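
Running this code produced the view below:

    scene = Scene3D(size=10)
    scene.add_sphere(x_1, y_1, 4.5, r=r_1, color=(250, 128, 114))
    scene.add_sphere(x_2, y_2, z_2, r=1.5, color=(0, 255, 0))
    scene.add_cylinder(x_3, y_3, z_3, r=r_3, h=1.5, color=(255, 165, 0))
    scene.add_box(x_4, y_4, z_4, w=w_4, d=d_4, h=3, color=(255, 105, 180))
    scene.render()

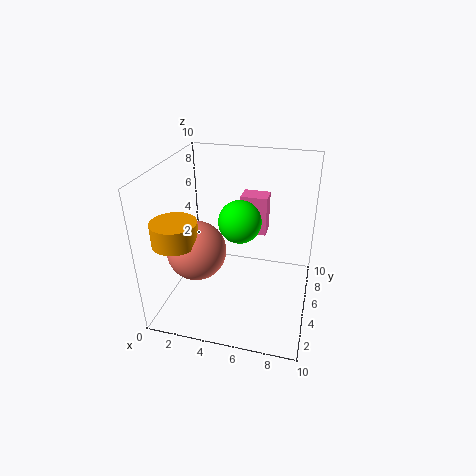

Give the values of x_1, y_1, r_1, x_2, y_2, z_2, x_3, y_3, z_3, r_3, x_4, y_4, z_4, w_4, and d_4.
x_1 = 2.5
y_1 = 3.5
r_1 = 2
x_2 = 5
y_2 = 5.5
z_2 = 6
x_3 = 1.5
y_3 = 2.5
z_3 = 5.5
r_3 = 1.5
x_4 = 4.5
y_4 = 7.5
z_4 = 4
w_4 = 2
d_4 = 1.5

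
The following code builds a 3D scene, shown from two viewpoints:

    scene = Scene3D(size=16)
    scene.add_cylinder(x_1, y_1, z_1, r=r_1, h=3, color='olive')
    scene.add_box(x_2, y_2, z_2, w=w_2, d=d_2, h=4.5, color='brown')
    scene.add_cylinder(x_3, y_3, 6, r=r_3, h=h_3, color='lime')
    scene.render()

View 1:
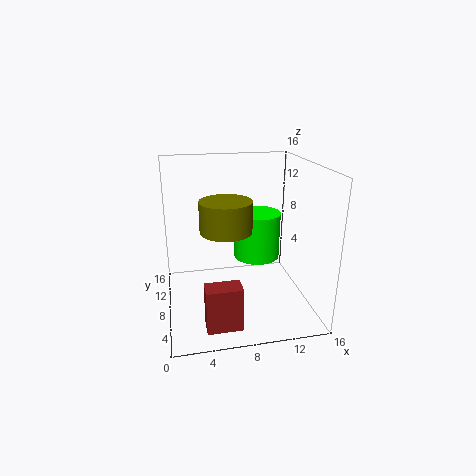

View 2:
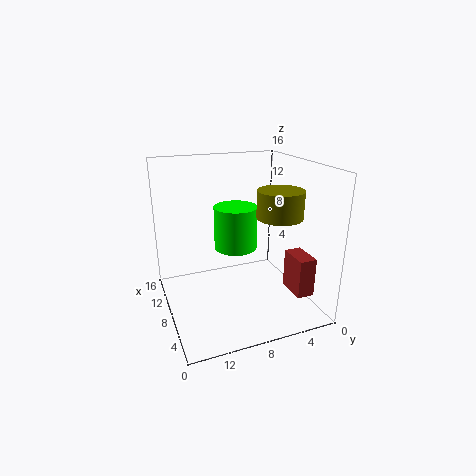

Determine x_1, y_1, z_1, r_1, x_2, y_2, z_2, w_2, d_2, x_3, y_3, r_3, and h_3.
x_1 = 6; y_1 = 4; z_1 = 10.5; r_1 = 2.5; x_2 = 3.5; y_2 = 0.5; z_2 = 1.5; w_2 = 3.5; d_2 = 2; x_3 = 10; y_3 = 7.5; r_3 = 2.5; h_3 = 5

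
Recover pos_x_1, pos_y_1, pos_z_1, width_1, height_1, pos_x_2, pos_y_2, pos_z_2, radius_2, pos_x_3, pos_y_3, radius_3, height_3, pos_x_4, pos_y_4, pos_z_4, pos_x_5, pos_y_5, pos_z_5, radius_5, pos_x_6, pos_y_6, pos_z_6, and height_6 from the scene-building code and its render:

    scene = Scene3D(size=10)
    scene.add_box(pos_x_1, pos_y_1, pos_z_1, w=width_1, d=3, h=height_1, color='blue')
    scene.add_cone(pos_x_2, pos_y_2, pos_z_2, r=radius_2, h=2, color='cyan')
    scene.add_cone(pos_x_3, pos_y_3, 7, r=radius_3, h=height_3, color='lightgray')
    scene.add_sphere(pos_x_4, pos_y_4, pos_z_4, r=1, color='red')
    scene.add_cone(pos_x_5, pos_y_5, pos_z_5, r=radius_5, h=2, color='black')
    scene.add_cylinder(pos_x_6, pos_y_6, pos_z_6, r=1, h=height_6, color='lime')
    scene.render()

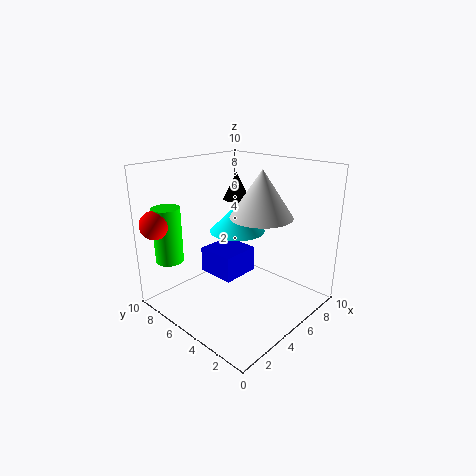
pos_x_1 = 5
pos_y_1 = 6
pos_z_1 = 1
width_1 = 3
height_1 = 2
pos_x_2 = 6
pos_y_2 = 6
pos_z_2 = 5
radius_2 = 2
pos_x_3 = 5
pos_y_3 = 3
radius_3 = 2
height_3 = 3
pos_x_4 = 1
pos_y_4 = 9
pos_z_4 = 6
pos_x_5 = 7
pos_y_5 = 7
pos_z_5 = 7
radius_5 = 1
pos_x_6 = 2
pos_y_6 = 9
pos_z_6 = 3
height_6 = 4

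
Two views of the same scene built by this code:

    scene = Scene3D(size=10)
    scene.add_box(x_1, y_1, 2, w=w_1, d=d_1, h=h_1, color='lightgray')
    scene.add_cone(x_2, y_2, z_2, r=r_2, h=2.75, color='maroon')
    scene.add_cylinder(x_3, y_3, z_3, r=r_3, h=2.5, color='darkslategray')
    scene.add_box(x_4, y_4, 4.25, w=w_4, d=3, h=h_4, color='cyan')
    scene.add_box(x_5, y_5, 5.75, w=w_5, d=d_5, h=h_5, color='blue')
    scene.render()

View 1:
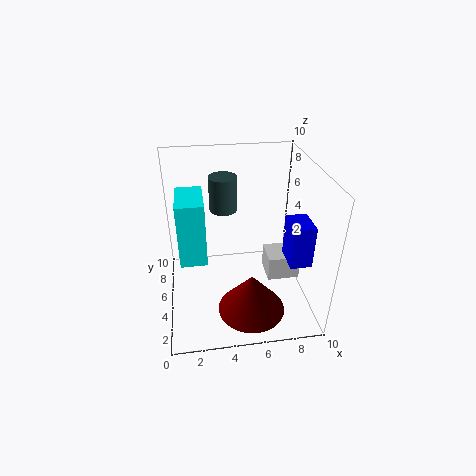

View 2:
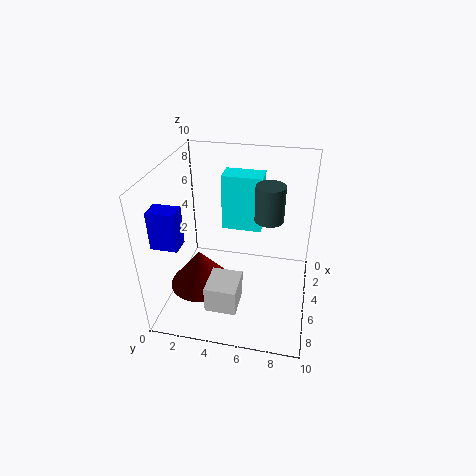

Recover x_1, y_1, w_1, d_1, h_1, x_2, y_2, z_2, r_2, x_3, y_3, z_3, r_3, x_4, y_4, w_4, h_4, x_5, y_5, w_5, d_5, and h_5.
x_1 = 7; y_1 = 3.75; w_1 = 2.25; d_1 = 2; h_1 = 1.75; x_2 = 5.5; y_2 = 2.25; z_2 = 1; r_2 = 2.25; x_3 = 4.25; y_3 = 7; z_3 = 6.25; r_3 = 1; x_4 = 1; y_4 = 3.25; w_4 = 1.75; h_4 = 4.25; x_5 = 7.25; y_5 = 0.25; w_5 = 1.25; d_5 = 1.75; h_5 = 2.5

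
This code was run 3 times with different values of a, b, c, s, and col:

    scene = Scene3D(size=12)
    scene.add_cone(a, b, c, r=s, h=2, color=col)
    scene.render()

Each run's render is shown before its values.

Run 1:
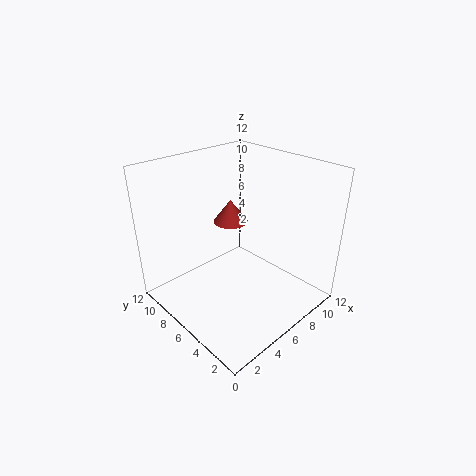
a = 7
b = 8
c = 6.5
s = 1.5
col = 'brown'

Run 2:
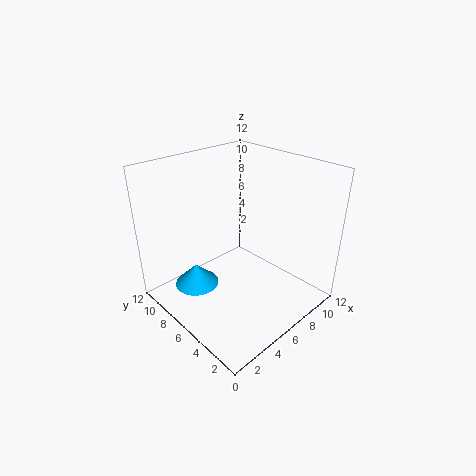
a = 4
b = 9.5
c = 0.5
s = 2
col = 'deepskyblue'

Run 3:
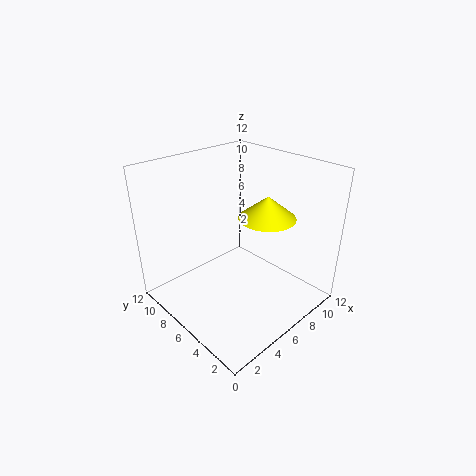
a = 9
b = 5.5
c = 7
s = 2.5
col = 'yellow'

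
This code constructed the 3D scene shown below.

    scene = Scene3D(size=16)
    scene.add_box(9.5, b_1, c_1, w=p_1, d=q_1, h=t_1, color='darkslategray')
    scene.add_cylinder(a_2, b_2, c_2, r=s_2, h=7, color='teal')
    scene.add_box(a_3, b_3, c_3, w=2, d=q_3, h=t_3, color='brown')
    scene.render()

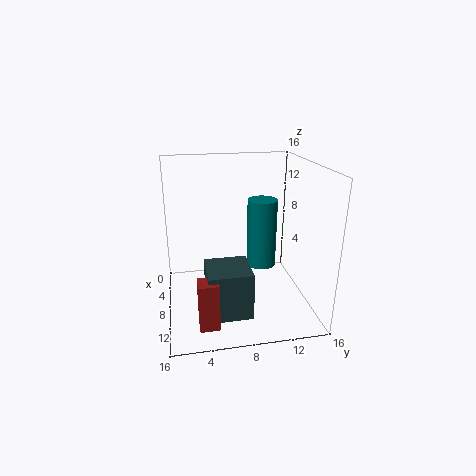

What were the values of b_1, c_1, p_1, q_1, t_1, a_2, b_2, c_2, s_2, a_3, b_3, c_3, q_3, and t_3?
b_1 = 4
c_1 = 1.5
p_1 = 4.5
q_1 = 4.5
t_1 = 5
a_2 = 10.5
b_2 = 10
c_2 = 6
s_2 = 1.5
a_3 = 12.5
b_3 = 3
c_3 = 1
q_3 = 2
t_3 = 5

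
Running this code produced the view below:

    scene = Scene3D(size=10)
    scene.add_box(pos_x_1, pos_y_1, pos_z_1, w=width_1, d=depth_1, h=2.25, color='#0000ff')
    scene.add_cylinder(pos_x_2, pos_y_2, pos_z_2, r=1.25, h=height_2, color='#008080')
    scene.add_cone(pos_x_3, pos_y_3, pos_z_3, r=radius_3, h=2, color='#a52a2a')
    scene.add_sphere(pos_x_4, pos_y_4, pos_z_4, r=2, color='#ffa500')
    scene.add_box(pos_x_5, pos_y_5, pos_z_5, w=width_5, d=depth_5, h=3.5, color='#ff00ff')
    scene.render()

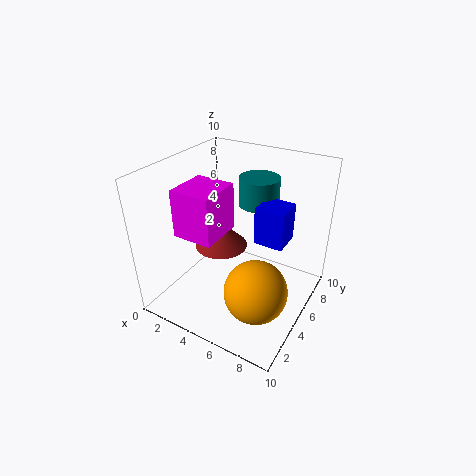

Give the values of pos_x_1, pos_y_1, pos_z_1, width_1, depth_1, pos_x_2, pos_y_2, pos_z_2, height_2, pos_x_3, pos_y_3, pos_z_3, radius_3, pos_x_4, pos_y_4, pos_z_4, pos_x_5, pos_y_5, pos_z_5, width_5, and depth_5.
pos_x_1 = 7.25, pos_y_1 = 3, pos_z_1 = 6.5, width_1 = 1.75, depth_1 = 1.75, pos_x_2 = 6.5, pos_y_2 = 5, pos_z_2 = 8, height_2 = 1.75, pos_x_3 = 2.75, pos_y_3 = 6.25, pos_z_3 = 3, radius_3 = 2, pos_x_4 = 7.75, pos_y_4 = 2.5, pos_z_4 = 3.25, pos_x_5 = 0.75, pos_y_5 = 3.25, pos_z_5 = 4.75, width_5 = 3, depth_5 = 3.25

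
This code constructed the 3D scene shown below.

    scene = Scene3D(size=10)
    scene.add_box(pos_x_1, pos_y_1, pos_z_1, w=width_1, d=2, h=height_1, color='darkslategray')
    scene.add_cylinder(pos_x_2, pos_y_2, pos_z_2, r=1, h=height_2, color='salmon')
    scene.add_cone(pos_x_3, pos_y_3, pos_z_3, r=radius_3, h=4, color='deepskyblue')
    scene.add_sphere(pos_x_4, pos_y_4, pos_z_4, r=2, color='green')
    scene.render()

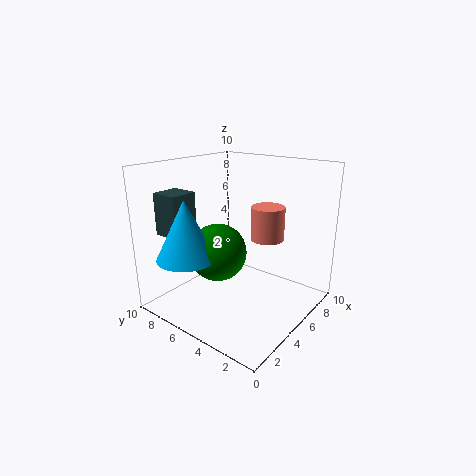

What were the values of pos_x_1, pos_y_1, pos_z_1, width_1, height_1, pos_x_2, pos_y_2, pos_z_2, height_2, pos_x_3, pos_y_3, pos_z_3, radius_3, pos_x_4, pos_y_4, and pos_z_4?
pos_x_1 = 2, pos_y_1 = 8, pos_z_1 = 5, width_1 = 2, height_1 = 3, pos_x_2 = 4, pos_y_2 = 2, pos_z_2 = 6, height_2 = 2, pos_x_3 = 2, pos_y_3 = 7, pos_z_3 = 4, radius_3 = 2, pos_x_4 = 4, pos_y_4 = 6, pos_z_4 = 4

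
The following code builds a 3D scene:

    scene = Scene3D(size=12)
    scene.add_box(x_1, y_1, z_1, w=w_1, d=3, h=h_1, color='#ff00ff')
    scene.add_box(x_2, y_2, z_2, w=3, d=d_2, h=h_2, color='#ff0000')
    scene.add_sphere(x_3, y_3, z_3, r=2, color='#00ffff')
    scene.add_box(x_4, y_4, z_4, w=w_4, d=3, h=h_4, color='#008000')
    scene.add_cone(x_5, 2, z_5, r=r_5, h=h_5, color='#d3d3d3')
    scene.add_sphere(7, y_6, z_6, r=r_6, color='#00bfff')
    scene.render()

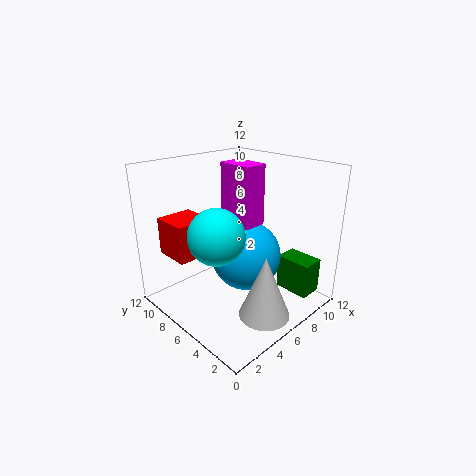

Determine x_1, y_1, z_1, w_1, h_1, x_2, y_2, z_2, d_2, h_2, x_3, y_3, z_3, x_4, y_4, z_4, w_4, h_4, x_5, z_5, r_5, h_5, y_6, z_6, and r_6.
x_1 = 6; y_1 = 5; z_1 = 7; w_1 = 2; h_1 = 5; x_2 = 1; y_2 = 7; z_2 = 5; d_2 = 3; h_2 = 3; x_3 = 2; y_3 = 4; z_3 = 8; x_4 = 9; y_4 = 1; z_4 = 1; w_4 = 2; h_4 = 3; x_5 = 5; z_5 = 1; r_5 = 2; h_5 = 5; y_6 = 6; z_6 = 4; r_6 = 3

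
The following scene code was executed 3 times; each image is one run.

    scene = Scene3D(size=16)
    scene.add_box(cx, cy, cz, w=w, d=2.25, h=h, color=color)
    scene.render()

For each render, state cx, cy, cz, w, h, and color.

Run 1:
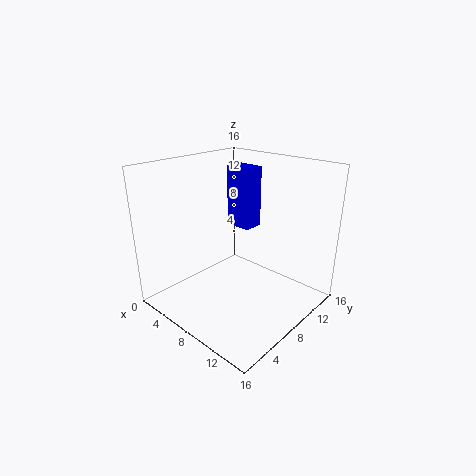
cx = 5.5; cy = 9; cz = 8.75; w = 3; h = 6.75; color = 'blue'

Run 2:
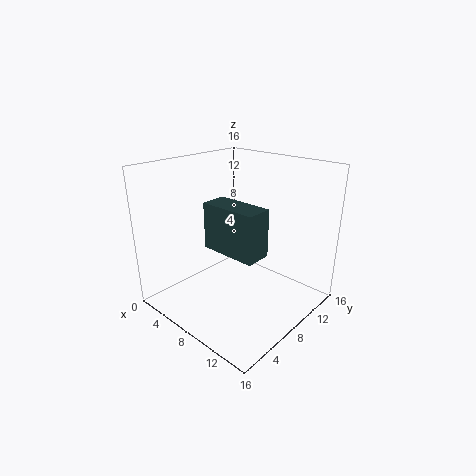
cx = 10.75; cy = 0.75; cz = 10.5; w = 5; h = 4; color = 'darkslategray'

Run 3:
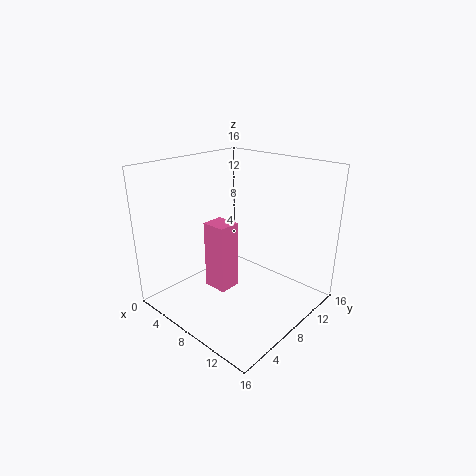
cx = 7.5; cy = 3.5; cz = 4; w = 2.5; h = 7; color = 'hotpink'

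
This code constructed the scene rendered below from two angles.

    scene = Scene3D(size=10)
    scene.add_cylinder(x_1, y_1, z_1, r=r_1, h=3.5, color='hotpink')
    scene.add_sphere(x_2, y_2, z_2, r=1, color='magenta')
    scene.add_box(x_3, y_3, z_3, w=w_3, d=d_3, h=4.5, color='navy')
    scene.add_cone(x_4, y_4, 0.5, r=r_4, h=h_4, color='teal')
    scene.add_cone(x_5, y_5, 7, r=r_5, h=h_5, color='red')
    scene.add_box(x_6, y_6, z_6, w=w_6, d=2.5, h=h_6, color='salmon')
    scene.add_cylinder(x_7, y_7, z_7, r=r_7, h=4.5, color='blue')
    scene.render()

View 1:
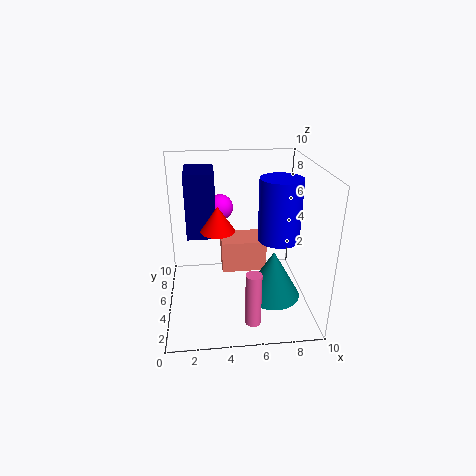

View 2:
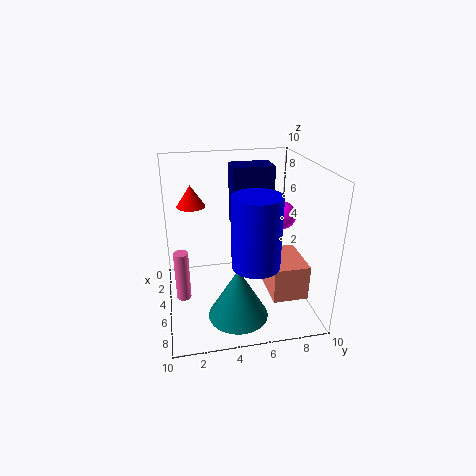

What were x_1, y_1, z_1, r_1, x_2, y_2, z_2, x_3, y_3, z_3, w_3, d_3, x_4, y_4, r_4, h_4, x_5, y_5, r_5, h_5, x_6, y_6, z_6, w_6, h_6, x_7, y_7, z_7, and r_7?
x_1 = 5.5
y_1 = 1
z_1 = 1
r_1 = 0.5
x_2 = 4
y_2 = 8.5
z_2 = 6
x_3 = 1.5
y_3 = 5
z_3 = 5
w_3 = 2
d_3 = 3
x_4 = 7.5
y_4 = 4.5
r_4 = 2
h_4 = 3.5
x_5 = 3.5
y_5 = 2
r_5 = 1
h_5 = 1.5
x_6 = 4
y_6 = 7
z_6 = 1
w_6 = 3.5
h_6 = 2.5
x_7 = 8
y_7 = 5.5
z_7 = 4.5
r_7 = 1.5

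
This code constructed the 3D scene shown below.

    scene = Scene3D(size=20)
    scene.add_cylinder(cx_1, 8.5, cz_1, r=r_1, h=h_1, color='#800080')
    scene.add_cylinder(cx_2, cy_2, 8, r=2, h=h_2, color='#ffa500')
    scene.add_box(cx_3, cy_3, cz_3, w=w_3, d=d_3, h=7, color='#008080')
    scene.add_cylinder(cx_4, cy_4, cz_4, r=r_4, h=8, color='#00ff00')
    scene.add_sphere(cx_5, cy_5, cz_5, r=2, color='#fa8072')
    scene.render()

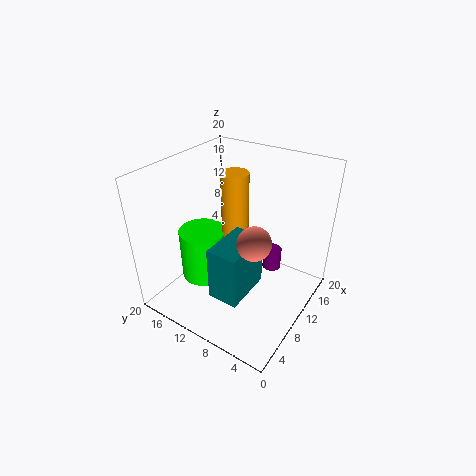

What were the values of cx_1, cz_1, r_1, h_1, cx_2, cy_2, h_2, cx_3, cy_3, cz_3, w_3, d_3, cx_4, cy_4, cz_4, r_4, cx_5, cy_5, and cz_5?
cx_1 = 18
cz_1 = 0.5
r_1 = 1.5
h_1 = 3.5
cx_2 = 13
cy_2 = 12.5
h_2 = 10
cx_3 = 2.5
cy_3 = 5.5
cz_3 = 5.5
w_3 = 6.5
d_3 = 4
cx_4 = 10
cy_4 = 16.5
cz_4 = 1
r_4 = 3.5
cx_5 = 5
cy_5 = 4.5
cz_5 = 14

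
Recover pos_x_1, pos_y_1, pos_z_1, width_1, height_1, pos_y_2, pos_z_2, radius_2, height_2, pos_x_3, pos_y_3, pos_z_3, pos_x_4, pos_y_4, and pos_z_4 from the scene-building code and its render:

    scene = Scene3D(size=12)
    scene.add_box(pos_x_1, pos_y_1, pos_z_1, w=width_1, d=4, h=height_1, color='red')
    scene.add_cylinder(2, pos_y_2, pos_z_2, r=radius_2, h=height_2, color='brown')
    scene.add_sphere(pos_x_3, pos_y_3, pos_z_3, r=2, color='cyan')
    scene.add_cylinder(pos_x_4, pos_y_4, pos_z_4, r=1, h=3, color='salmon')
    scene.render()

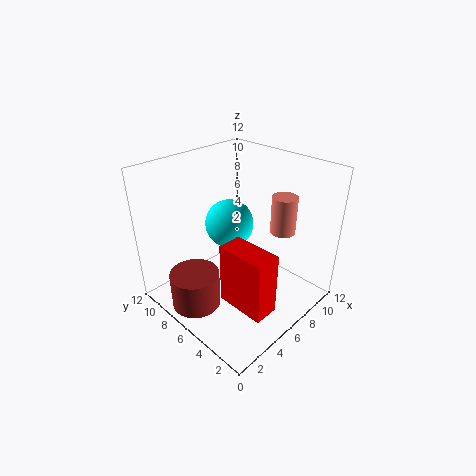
pos_x_1 = 3; pos_y_1 = 1; pos_z_1 = 2; width_1 = 2; height_1 = 5; pos_y_2 = 7; pos_z_2 = 1; radius_2 = 2; height_2 = 3; pos_x_3 = 6; pos_y_3 = 7; pos_z_3 = 7; pos_x_4 = 8; pos_y_4 = 3; pos_z_4 = 7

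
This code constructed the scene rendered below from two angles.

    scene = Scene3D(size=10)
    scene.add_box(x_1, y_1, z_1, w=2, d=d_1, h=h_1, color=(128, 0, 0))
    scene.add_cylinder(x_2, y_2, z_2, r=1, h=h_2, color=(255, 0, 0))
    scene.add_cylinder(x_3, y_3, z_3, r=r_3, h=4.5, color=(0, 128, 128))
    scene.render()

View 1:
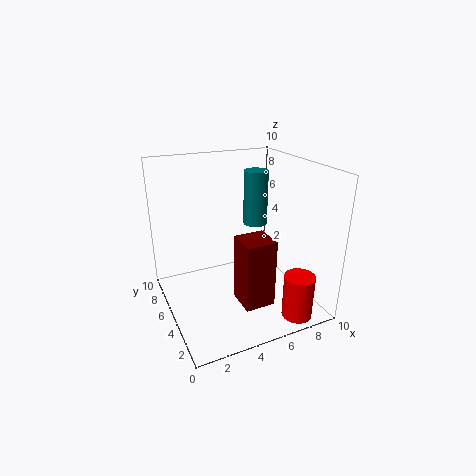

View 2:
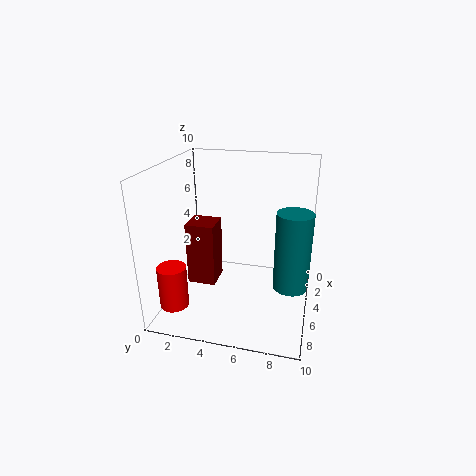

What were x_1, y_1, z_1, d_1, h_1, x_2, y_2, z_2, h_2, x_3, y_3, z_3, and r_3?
x_1 = 4, y_1 = 1.5, z_1 = 1.5, d_1 = 2, h_1 = 4.5, x_2 = 7.5, y_2 = 1, z_2 = 0.5, h_2 = 3, x_3 = 8.5, y_3 = 9, z_3 = 4, r_3 = 1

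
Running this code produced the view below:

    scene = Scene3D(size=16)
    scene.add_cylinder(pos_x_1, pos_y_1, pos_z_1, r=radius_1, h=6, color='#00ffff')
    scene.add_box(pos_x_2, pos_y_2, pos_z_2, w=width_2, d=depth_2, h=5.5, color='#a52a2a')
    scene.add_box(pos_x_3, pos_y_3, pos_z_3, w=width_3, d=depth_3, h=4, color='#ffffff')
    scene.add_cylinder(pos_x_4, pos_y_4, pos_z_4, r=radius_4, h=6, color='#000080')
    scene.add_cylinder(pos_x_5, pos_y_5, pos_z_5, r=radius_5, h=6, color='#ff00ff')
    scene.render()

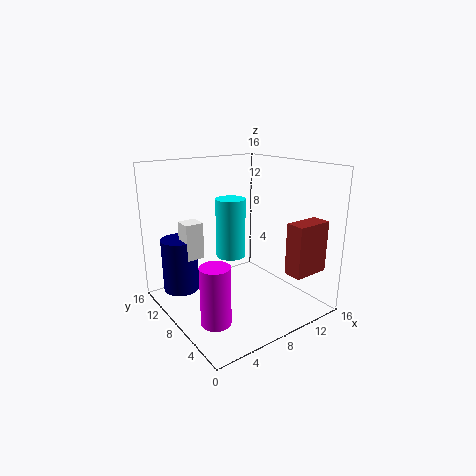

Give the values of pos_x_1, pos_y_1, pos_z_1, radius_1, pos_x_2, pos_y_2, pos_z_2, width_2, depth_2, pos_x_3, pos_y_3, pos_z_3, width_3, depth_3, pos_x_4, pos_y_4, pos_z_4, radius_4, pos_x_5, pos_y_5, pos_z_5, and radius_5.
pos_x_1 = 6
pos_y_1 = 6.5
pos_z_1 = 7
radius_1 = 1.5
pos_x_2 = 10.5
pos_y_2 = 1
pos_z_2 = 5
width_2 = 4
depth_2 = 2
pos_x_3 = 2.5
pos_y_3 = 9.5
pos_z_3 = 6
width_3 = 2
depth_3 = 2
pos_x_4 = 2.5
pos_y_4 = 11.5
pos_z_4 = 2
radius_4 = 2
pos_x_5 = 2.5
pos_y_5 = 4
pos_z_5 = 1.5
radius_5 = 1.5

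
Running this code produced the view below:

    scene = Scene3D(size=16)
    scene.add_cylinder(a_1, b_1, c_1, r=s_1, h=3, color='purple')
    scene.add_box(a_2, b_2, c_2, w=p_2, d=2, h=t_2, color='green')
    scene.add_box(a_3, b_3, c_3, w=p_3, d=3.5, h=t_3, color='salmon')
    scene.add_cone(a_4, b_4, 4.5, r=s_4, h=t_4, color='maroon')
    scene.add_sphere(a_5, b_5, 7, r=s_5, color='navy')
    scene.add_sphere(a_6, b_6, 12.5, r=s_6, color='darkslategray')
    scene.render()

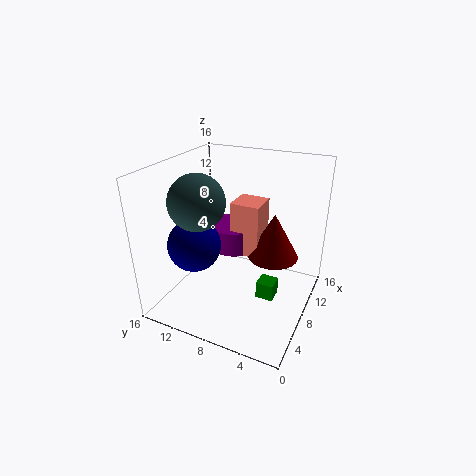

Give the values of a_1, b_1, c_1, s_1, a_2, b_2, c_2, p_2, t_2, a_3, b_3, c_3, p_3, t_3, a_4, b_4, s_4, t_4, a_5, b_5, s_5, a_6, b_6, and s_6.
a_1 = 12; b_1 = 10.5; c_1 = 4.5; s_1 = 3; a_2 = 7.5; b_2 = 3.5; c_2 = 1; p_2 = 2; t_2 = 2; a_3 = 10; b_3 = 6.5; c_3 = 4.5; p_3 = 3.5; t_3 = 6.5; a_4 = 11.5; b_4 = 5; s_4 = 3; t_4 = 5.5; a_5 = 6; b_5 = 12.5; s_5 = 3; a_6 = 5.5; b_6 = 11.5; s_6 = 3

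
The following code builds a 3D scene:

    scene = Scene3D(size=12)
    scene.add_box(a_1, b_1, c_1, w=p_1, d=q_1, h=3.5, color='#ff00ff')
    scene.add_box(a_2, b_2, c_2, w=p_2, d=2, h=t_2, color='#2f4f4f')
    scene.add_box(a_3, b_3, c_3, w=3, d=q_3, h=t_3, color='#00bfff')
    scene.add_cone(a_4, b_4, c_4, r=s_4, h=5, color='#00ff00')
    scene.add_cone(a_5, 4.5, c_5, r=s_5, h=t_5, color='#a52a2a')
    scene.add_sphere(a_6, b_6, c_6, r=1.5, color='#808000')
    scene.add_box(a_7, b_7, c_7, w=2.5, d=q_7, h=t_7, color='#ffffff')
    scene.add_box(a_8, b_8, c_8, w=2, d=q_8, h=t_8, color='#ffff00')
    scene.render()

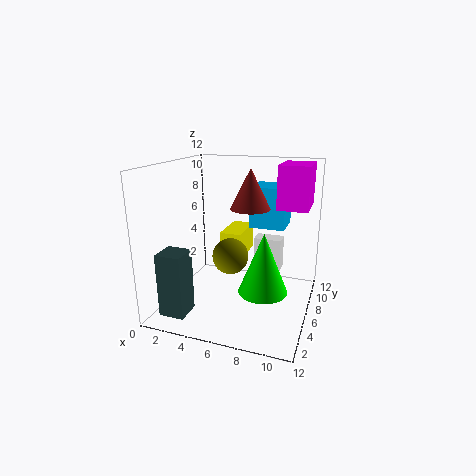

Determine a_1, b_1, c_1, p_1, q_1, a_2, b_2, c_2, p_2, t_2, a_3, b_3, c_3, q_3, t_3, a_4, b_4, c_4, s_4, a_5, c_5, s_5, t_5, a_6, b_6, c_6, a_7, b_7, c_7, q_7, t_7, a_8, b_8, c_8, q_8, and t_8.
a_1 = 9
b_1 = 6.5
c_1 = 8.5
p_1 = 2.5
q_1 = 3.5
a_2 = 1.5
b_2 = 0.5
c_2 = 1
p_2 = 2
t_2 = 5
a_3 = 6.5
b_3 = 7.5
c_3 = 6.5
q_3 = 3
t_3 = 3.5
a_4 = 8.5
b_4 = 5
c_4 = 2
s_4 = 2
a_5 = 7.5
c_5 = 9
s_5 = 1.5
t_5 = 3
a_6 = 5.5
b_6 = 5.5
c_6 = 4.5
a_7 = 6.5
b_7 = 9
c_7 = 2
q_7 = 1.5
t_7 = 3
a_8 = 3.5
b_8 = 8
c_8 = 3
q_8 = 4
t_8 = 2.5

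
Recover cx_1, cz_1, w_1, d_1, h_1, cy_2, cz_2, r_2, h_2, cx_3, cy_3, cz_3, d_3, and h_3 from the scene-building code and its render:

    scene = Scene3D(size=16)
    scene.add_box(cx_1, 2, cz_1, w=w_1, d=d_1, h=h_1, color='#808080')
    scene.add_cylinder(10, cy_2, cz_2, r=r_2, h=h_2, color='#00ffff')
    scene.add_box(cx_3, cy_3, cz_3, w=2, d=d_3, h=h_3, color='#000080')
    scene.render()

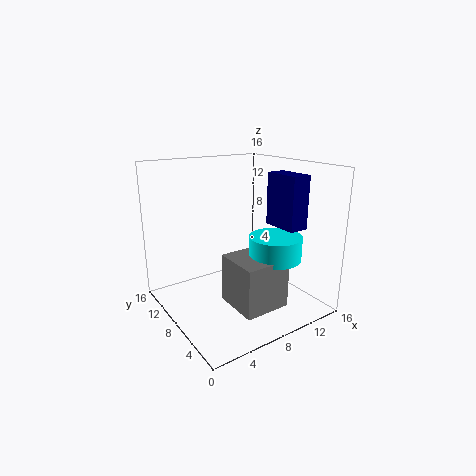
cx_1 = 5.25
cz_1 = 1.75
w_1 = 5
d_1 = 5
h_1 = 5.25
cy_2 = 4
cz_2 = 6.5
r_2 = 2.75
h_2 = 2.5
cx_3 = 9.5
cy_3 = 1.25
cz_3 = 10.25
d_3 = 3.75
h_3 = 5.25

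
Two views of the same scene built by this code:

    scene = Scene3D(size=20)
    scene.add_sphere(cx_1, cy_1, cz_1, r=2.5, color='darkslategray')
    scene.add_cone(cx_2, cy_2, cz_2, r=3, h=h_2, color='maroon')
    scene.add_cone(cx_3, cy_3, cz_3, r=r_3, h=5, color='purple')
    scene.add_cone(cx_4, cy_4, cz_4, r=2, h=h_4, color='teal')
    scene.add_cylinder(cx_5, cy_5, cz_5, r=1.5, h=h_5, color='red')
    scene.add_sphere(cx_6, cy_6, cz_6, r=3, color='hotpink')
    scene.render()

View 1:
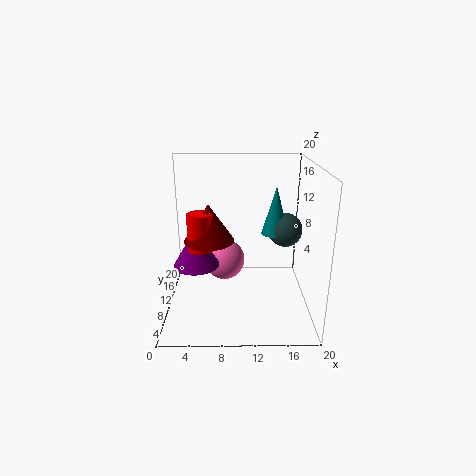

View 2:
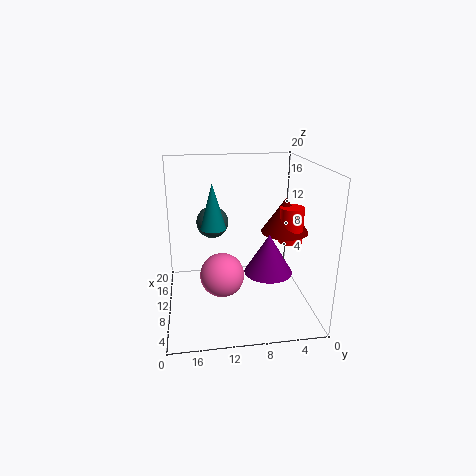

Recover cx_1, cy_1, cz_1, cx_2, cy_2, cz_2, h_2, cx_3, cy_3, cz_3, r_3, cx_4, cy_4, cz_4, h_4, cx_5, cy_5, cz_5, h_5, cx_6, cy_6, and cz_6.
cx_1 = 17
cy_1 = 13
cz_1 = 10
cx_2 = 6.5
cy_2 = 4.5
cz_2 = 12
h_2 = 4.5
cx_3 = 4.5
cy_3 = 7
cz_3 = 7.5
r_3 = 3
cx_4 = 15.5
cy_4 = 13
cz_4 = 9.5
h_4 = 7
cx_5 = 5.5
cy_5 = 4
cz_5 = 11
h_5 = 4.5
cx_6 = 8
cy_6 = 12.5
cz_6 = 5.5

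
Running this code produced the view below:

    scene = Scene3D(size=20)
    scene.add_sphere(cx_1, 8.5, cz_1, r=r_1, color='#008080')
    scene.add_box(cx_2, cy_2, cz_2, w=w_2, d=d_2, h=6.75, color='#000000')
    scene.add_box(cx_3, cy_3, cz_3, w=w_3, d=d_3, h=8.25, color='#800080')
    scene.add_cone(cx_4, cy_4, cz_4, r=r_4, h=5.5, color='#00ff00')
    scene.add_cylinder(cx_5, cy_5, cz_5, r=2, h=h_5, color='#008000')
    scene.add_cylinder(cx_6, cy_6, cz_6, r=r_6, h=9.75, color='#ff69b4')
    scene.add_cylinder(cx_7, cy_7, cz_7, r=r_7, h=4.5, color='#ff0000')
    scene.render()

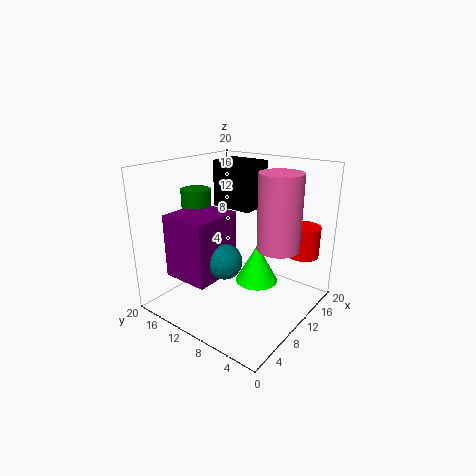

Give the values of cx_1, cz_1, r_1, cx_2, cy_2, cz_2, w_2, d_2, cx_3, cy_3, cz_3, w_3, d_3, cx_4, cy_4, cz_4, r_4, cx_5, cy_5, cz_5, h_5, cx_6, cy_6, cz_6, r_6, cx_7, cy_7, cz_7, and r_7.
cx_1 = 5.25; cz_1 = 8.75; r_1 = 2.25; cx_2 = 12.25; cy_2 = 10; cz_2 = 13; w_2 = 4.75; d_2 = 6.25; cx_3 = 1.5; cy_3 = 9; cz_3 = 6.25; w_3 = 6.75; d_3 = 6.25; cx_4 = 11.5; cy_4 = 7.75; cz_4 = 3.5; r_4 = 3; cx_5 = 7.25; cy_5 = 15; cz_5 = 11.5; h_5 = 5.25; cx_6 = 10.25; cy_6 = 3.75; cz_6 = 10; r_6 = 2.75; cx_7 = 16.75; cy_7 = 3.25; cz_7 = 6.75; r_7 = 2.25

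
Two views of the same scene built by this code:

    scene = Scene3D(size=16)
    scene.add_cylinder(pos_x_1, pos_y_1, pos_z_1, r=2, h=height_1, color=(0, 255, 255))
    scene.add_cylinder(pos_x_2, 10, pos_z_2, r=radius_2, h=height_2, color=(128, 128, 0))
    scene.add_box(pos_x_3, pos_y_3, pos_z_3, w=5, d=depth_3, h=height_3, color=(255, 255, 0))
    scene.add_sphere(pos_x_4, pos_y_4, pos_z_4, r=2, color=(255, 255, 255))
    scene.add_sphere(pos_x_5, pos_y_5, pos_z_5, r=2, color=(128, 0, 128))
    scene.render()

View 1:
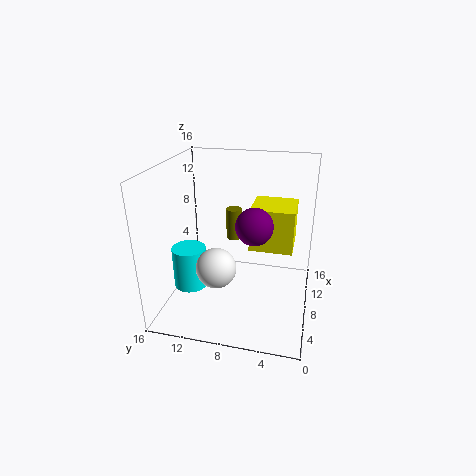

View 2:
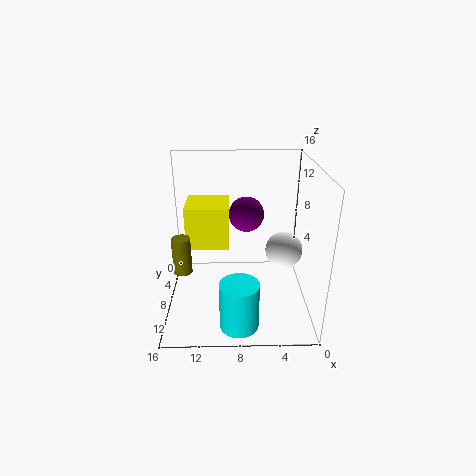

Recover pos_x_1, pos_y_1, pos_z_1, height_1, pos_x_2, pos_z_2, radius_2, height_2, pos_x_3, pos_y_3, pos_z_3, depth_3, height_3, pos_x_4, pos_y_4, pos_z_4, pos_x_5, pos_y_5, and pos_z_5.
pos_x_1 = 8
pos_y_1 = 14
pos_z_1 = 1
height_1 = 5
pos_x_2 = 14
pos_z_2 = 5
radius_2 = 1
height_2 = 4
pos_x_3 = 9
pos_y_3 = 2
pos_z_3 = 6
depth_3 = 5
height_3 = 5
pos_x_4 = 3
pos_y_4 = 9
pos_z_4 = 7
pos_x_5 = 7
pos_y_5 = 6
pos_z_5 = 10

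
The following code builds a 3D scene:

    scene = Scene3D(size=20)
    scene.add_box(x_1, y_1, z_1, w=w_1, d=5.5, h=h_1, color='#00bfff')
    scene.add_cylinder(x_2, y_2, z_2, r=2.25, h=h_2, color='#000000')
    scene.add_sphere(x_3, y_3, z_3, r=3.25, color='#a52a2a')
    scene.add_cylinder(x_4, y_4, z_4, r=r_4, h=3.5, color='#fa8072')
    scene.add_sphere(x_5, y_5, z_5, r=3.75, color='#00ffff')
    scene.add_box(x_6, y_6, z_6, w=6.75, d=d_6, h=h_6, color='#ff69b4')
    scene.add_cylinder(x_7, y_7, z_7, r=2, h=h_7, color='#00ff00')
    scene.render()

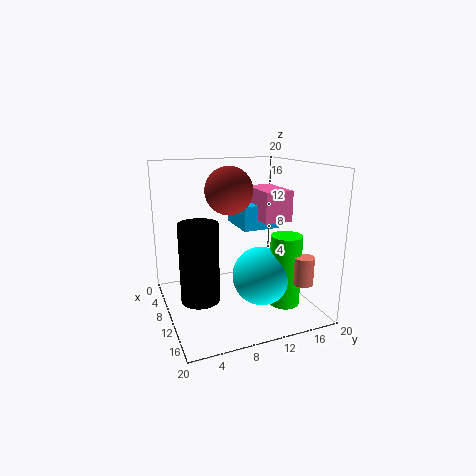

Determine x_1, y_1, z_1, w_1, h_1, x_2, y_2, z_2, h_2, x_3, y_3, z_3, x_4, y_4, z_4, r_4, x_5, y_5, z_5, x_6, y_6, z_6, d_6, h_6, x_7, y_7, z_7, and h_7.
x_1 = 3.5, y_1 = 11, z_1 = 10.75, w_1 = 6.5, h_1 = 3.5, x_2 = 16.25, y_2 = 2.75, z_2 = 5.25, h_2 = 9.25, x_3 = 9.25, y_3 = 9, z_3 = 16.5, x_4 = 18.5, y_4 = 15.25, z_4 = 6, r_4 = 1.25, x_5 = 15, y_5 = 11.25, z_5 = 6.25, x_6 = 5.75, y_6 = 13, z_6 = 12.25, d_6 = 4, h_6 = 4.25, x_7 = 16.25, y_7 = 14, z_7 = 2.5, h_7 = 9.25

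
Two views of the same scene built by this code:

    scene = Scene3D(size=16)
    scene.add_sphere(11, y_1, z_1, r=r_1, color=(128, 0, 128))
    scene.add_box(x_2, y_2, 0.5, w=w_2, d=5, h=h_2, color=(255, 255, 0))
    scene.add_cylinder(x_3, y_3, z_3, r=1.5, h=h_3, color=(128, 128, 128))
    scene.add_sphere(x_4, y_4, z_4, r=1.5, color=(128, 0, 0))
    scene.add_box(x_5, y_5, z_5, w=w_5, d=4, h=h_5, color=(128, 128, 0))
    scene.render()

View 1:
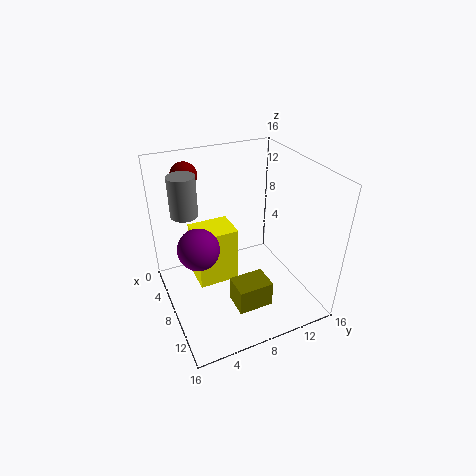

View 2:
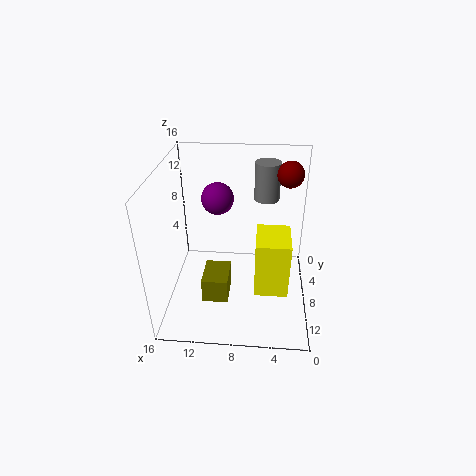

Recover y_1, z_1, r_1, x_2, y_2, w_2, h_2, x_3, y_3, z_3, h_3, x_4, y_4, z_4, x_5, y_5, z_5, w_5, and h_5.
y_1 = 2.5; z_1 = 10; r_1 = 2; x_2 = 2; y_2 = 4; w_2 = 4; h_2 = 7; x_3 = 5; y_3 = 3; z_3 = 10.5; h_3 = 4.5; x_4 = 2.5; y_4 = 4; z_4 = 14; x_5 = 9; y_5 = 6.5; z_5 = 0.5; w_5 = 3; h_5 = 3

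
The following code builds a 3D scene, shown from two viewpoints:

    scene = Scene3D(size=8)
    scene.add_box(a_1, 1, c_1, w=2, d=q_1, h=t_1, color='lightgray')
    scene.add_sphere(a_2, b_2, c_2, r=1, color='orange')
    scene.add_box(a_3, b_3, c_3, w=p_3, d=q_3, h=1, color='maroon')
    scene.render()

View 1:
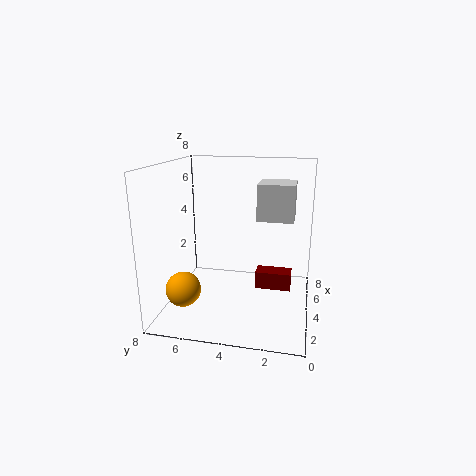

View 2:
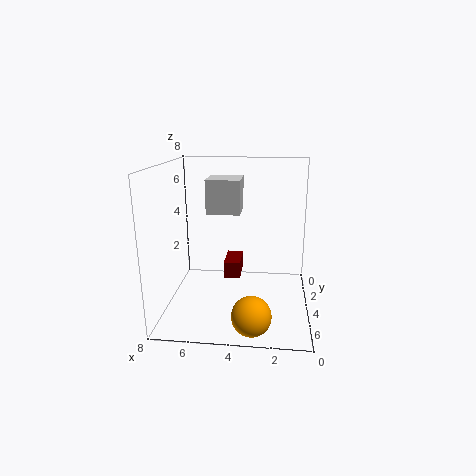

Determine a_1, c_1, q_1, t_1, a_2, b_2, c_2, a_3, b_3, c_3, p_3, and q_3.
a_1 = 4; c_1 = 5; q_1 = 2; t_1 = 2; a_2 = 3; b_2 = 7; c_2 = 1; a_3 = 4; b_3 = 1; c_3 = 1; p_3 = 1; q_3 = 2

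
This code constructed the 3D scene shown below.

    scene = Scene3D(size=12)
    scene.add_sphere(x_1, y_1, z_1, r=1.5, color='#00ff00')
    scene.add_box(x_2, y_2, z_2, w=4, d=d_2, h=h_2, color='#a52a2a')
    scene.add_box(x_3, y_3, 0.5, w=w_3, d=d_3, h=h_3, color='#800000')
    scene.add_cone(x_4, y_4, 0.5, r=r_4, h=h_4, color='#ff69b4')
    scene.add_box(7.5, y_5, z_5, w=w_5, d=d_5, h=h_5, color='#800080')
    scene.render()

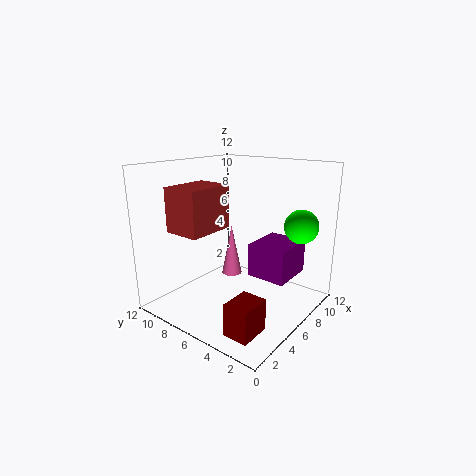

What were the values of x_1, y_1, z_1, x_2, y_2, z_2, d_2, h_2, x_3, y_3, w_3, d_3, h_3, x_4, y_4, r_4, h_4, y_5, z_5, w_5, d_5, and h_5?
x_1 = 10.5, y_1 = 2.5, z_1 = 6.5, x_2 = 1.5, y_2 = 6.5, z_2 = 7, d_2 = 3, h_2 = 3.5, x_3 = 1, y_3 = 1.5, w_3 = 2.5, d_3 = 2, h_3 = 2.5, x_4 = 9.5, y_4 = 9.5, r_4 = 1, h_4 = 5, y_5 = 2.5, z_5 = 2, w_5 = 4, d_5 = 3.5, h_5 = 3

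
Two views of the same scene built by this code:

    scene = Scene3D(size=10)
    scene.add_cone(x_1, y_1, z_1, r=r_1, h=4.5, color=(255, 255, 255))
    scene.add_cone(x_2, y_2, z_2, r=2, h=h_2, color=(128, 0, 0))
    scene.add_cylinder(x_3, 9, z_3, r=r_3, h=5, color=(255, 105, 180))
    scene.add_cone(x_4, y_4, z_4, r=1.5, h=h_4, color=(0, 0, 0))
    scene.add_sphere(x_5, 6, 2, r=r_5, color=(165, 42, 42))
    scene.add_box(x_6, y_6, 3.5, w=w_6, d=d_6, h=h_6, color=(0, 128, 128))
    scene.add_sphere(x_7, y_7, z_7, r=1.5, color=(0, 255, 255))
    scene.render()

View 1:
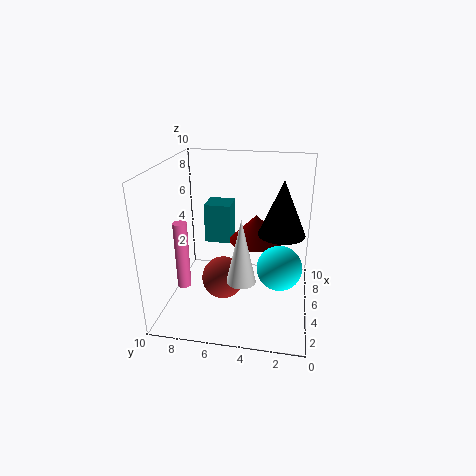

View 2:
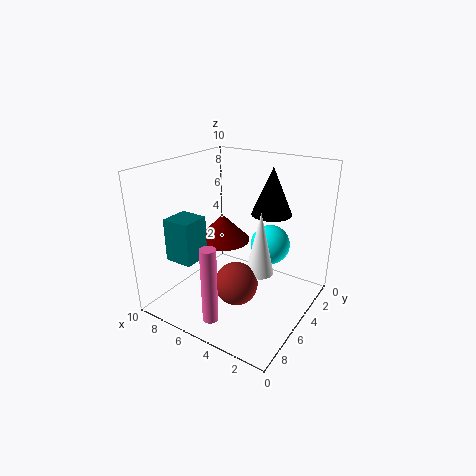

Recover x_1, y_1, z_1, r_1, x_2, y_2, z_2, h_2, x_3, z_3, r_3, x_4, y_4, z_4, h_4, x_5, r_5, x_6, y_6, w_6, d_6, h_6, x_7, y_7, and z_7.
x_1 = 3.5, y_1 = 4.5, z_1 = 2.5, r_1 = 1, x_2 = 7, y_2 = 4, z_2 = 4, h_2 = 2, x_3 = 4.5, z_3 = 1, r_3 = 0.5, x_4 = 4, y_4 = 2, z_4 = 6, h_4 = 3.5, x_5 = 4.5, r_5 = 1.5, x_6 = 7, y_6 = 6, w_6 = 2, d_6 = 2, h_6 = 3, x_7 = 4, y_7 = 2, z_7 = 3.5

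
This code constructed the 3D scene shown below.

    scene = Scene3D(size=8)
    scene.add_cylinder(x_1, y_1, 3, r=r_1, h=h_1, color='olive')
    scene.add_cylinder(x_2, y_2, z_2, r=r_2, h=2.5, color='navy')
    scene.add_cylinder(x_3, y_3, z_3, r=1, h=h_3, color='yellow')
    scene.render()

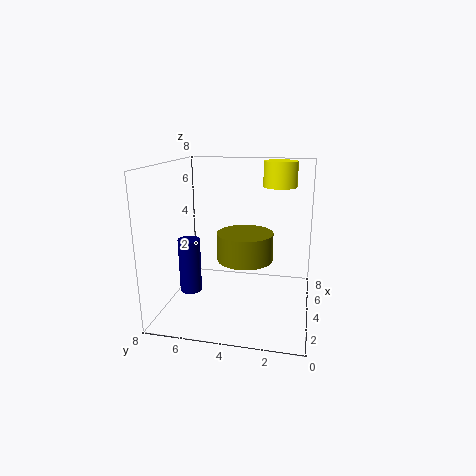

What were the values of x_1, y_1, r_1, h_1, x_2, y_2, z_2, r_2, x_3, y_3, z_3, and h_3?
x_1 = 3.5; y_1 = 3.5; r_1 = 1.5; h_1 = 1.5; x_2 = 0.5; y_2 = 5.5; z_2 = 2.5; r_2 = 0.5; x_3 = 6.5; y_3 = 2; z_3 = 6.5; h_3 = 1.5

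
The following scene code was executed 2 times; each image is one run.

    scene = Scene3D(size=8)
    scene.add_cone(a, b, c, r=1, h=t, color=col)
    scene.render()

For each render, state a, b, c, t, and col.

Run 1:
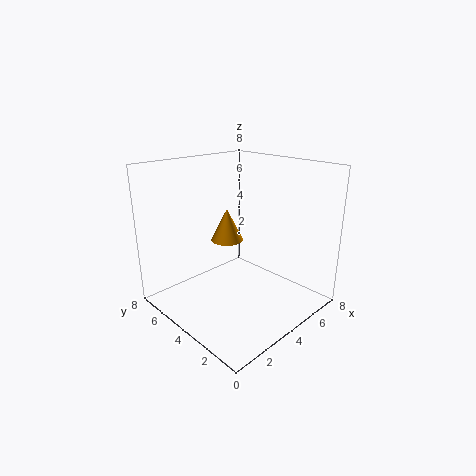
a = 5, b = 6, c = 3, t = 2, col = 'orange'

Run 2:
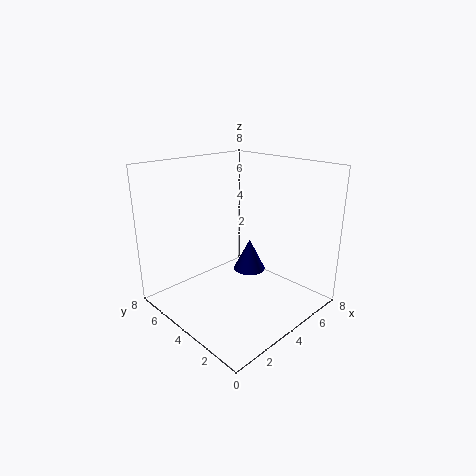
a = 6, b = 5, c = 1, t = 2, col = 'navy'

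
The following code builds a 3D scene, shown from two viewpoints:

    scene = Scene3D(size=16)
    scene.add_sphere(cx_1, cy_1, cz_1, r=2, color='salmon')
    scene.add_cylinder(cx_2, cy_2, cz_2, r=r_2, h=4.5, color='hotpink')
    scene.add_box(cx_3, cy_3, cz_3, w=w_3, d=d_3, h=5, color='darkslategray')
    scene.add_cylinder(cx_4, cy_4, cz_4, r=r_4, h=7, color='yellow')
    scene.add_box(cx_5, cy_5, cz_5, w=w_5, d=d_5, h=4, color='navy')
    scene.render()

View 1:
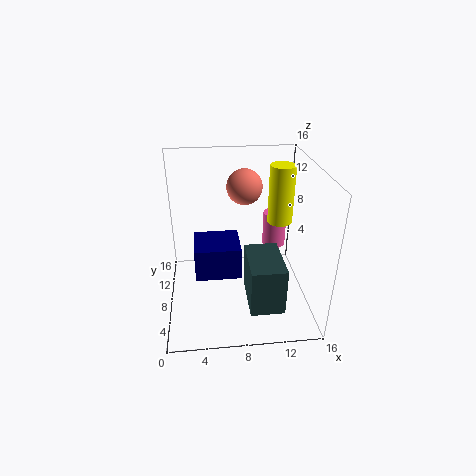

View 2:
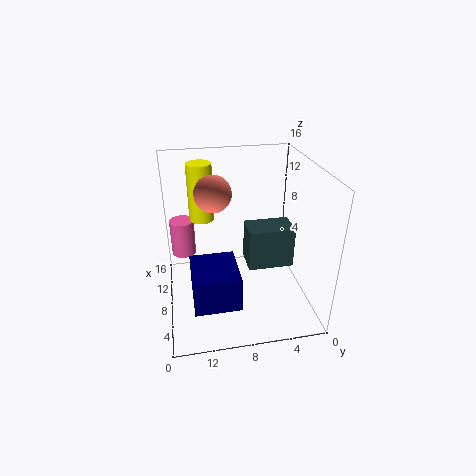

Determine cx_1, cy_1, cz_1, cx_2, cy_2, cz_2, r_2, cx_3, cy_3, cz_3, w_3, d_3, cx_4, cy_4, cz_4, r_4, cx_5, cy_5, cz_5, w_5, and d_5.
cx_1 = 9
cy_1 = 10.5
cz_1 = 13
cx_2 = 13.5
cy_2 = 14
cz_2 = 3.5
r_2 = 1.5
cx_3 = 8.5
cy_3 = 1
cz_3 = 3
w_3 = 3.5
d_3 = 5.5
cx_4 = 13.5
cy_4 = 11.5
cz_4 = 8
r_4 = 1.5
cx_5 = 3
cy_5 = 8.5
cz_5 = 2
w_5 = 5.5
d_5 = 5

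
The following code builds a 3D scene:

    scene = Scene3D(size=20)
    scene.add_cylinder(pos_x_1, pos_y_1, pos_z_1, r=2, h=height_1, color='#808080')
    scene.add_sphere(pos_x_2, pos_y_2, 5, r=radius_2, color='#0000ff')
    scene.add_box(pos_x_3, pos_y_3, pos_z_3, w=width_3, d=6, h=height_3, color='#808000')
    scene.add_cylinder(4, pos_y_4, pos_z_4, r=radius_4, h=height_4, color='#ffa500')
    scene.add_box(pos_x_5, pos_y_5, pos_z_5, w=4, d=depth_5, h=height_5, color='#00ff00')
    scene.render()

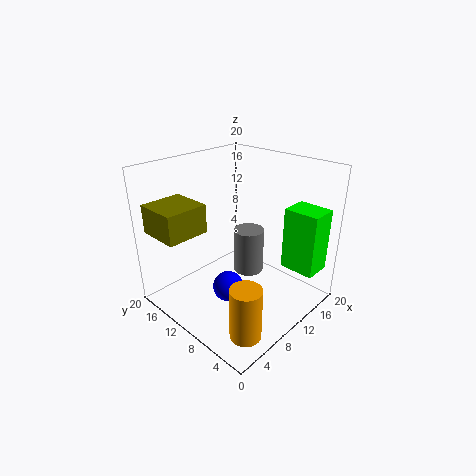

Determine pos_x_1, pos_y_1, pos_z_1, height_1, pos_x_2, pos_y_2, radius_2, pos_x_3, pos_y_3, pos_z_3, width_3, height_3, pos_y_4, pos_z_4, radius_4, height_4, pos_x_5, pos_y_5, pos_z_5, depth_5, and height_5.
pos_x_1 = 10, pos_y_1 = 8, pos_z_1 = 6, height_1 = 6, pos_x_2 = 6, pos_y_2 = 8, radius_2 = 2, pos_x_3 = 1, pos_y_3 = 13, pos_z_3 = 11, width_3 = 6, height_3 = 4, pos_y_4 = 3, pos_z_4 = 1, radius_4 = 2, height_4 = 7, pos_x_5 = 15, pos_y_5 = 1, pos_z_5 = 5, depth_5 = 5, height_5 = 9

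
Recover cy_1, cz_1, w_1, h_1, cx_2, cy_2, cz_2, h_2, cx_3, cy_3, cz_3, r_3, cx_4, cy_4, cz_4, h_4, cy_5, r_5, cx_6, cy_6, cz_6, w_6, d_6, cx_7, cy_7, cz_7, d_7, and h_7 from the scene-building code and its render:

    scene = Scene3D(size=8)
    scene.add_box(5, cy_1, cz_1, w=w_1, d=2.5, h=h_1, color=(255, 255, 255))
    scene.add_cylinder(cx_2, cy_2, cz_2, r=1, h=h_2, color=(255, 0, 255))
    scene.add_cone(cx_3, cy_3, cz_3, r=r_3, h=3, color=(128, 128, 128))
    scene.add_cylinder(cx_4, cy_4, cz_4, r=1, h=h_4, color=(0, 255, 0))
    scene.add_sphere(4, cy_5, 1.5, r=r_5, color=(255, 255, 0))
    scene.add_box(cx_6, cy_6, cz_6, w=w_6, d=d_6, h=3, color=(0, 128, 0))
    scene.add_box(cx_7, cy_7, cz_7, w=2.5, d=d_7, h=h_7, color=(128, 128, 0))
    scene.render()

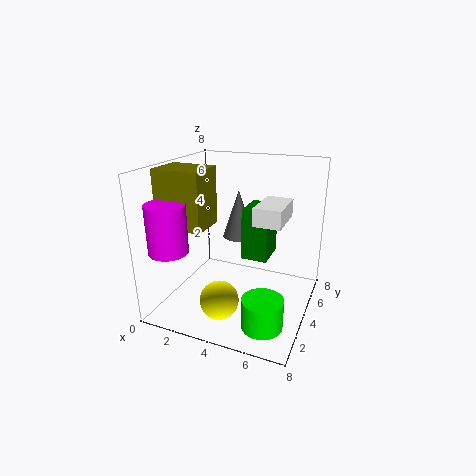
cy_1 = 3.5, cz_1 = 5, w_1 = 1.5, h_1 = 1, cx_2 = 1.5, cy_2 = 1, cz_2 = 4, h_2 = 2.5, cx_3 = 3, cy_3 = 6.5, cz_3 = 3, r_3 = 1, cx_4 = 6.5, cy_4 = 1, cz_4 = 1, h_4 = 1.5, cy_5 = 1.5, r_5 = 1, cx_6 = 4, cy_6 = 4.5, cz_6 = 2.5, w_6 = 1.5, d_6 = 2, cx_7 = 0.5, cy_7 = 1.5, cz_7 = 5, d_7 = 2, h_7 = 3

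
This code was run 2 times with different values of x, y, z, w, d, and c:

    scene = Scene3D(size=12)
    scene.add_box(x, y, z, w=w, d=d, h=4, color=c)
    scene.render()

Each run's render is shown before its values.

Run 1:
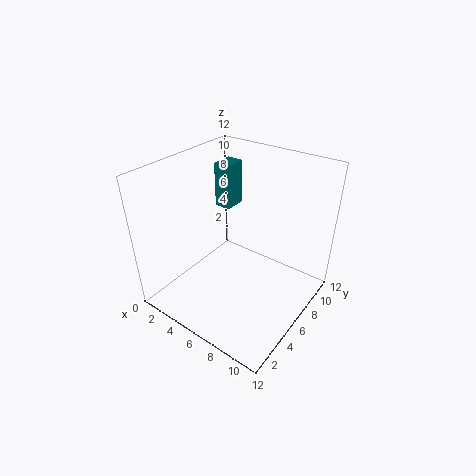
x = 2, y = 8, z = 7, w = 1.5, d = 2, c = 'teal'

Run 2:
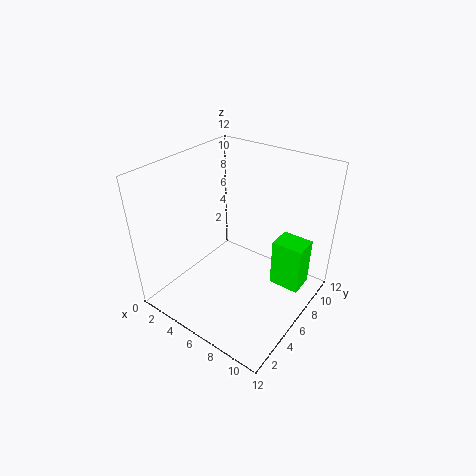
x = 9, y = 6.5, z = 2.5, w = 2.5, d = 2, c = 'lime'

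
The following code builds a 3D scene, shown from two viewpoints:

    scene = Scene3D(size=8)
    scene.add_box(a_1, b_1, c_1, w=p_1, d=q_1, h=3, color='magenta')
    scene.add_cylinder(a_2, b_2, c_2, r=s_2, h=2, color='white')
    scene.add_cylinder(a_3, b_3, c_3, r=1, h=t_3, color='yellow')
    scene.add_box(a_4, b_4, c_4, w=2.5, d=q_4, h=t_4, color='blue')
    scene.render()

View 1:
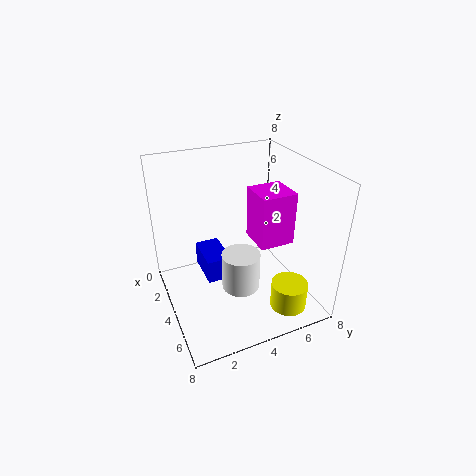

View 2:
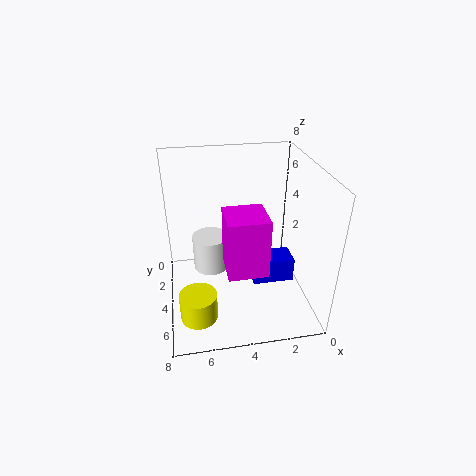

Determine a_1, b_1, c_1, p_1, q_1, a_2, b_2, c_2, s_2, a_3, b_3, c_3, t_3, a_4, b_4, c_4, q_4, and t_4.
a_1 = 3; b_1 = 5; c_1 = 3.5; p_1 = 2; q_1 = 2; a_2 = 5.5; b_2 = 3.5; c_2 = 2; s_2 = 1; a_3 = 6.5; b_3 = 6; c_3 = 0.5; t_3 = 1.5; a_4 = 0.5; b_4 = 2.5; c_4 = 0.5; q_4 = 1.5; t_4 = 1.5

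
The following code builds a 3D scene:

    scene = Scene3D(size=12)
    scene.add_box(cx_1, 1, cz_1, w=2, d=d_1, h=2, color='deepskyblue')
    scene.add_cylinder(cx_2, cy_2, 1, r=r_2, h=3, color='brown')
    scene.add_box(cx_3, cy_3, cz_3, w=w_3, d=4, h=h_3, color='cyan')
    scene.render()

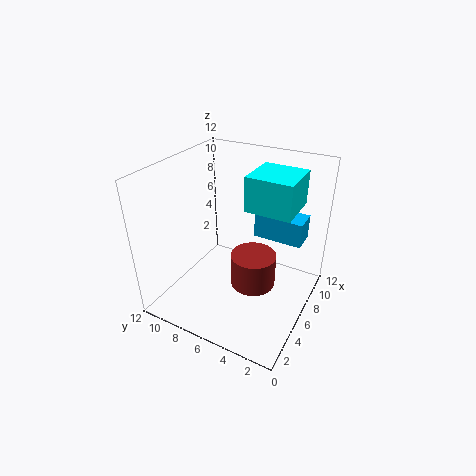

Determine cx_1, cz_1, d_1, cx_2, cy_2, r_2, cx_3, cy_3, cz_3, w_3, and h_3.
cx_1 = 7, cz_1 = 6, d_1 = 4, cx_2 = 7, cy_2 = 5, r_2 = 2, cx_3 = 7, cy_3 = 2, cz_3 = 8, w_3 = 4, h_3 = 3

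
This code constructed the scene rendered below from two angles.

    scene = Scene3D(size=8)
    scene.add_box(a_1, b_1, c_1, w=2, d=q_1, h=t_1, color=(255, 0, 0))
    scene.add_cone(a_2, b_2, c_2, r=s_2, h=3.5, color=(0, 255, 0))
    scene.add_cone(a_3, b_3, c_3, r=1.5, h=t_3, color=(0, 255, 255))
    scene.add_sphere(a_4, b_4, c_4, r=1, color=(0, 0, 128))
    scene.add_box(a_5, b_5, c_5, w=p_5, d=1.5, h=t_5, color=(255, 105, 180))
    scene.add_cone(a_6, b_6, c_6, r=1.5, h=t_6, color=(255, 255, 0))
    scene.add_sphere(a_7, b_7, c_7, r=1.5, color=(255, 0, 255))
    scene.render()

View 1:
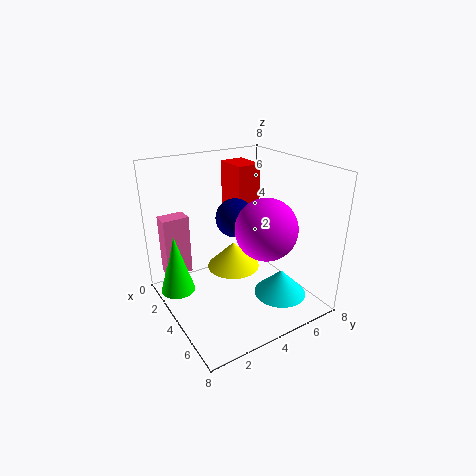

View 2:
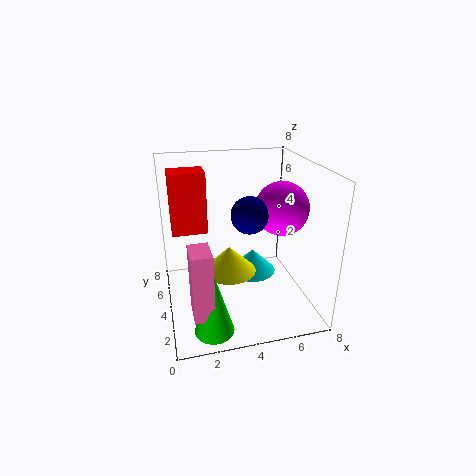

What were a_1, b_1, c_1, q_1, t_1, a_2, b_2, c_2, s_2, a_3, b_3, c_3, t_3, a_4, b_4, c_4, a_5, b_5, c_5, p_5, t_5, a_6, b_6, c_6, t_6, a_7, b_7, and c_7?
a_1 = 0.5, b_1 = 5, c_1 = 4, q_1 = 1.5, t_1 = 3.5, a_2 = 2, b_2 = 1, c_2 = 0.5, s_2 = 1, a_3 = 5.5, b_3 = 6, c_3 = 0.5, t_3 = 1.5, a_4 = 4.5, b_4 = 3.5, c_4 = 5.5, a_5 = 1, b_5 = 0.5, c_5 = 1.5, p_5 = 1, t_5 = 3.5, a_6 = 3.5, b_6 = 4, c_6 = 2, t_6 = 1.5, a_7 = 6.5, b_7 = 4, c_7 = 5.5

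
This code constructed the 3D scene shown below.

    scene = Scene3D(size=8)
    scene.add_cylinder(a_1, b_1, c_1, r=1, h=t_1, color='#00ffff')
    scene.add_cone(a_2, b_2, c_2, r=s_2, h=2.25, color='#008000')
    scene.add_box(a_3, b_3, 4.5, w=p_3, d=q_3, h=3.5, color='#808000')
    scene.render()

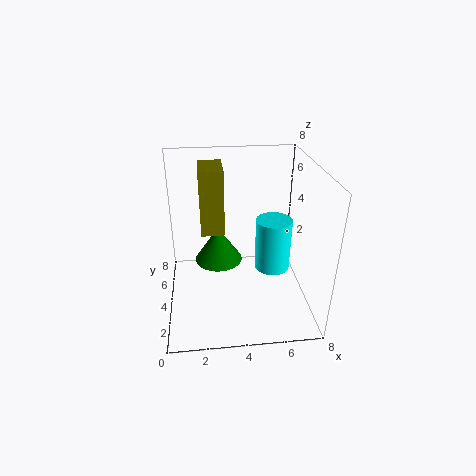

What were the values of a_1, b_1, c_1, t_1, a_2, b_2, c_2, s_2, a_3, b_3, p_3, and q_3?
a_1 = 6; b_1 = 4; c_1 = 2; t_1 = 3; a_2 = 3; b_2 = 6.25; c_2 = 1.25; s_2 = 1.5; a_3 = 2; b_3 = 3.5; p_3 = 1.25; q_3 = 2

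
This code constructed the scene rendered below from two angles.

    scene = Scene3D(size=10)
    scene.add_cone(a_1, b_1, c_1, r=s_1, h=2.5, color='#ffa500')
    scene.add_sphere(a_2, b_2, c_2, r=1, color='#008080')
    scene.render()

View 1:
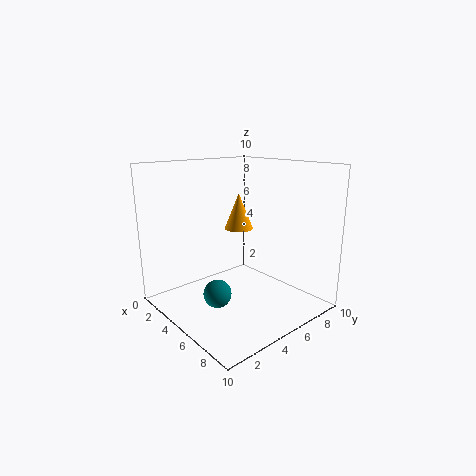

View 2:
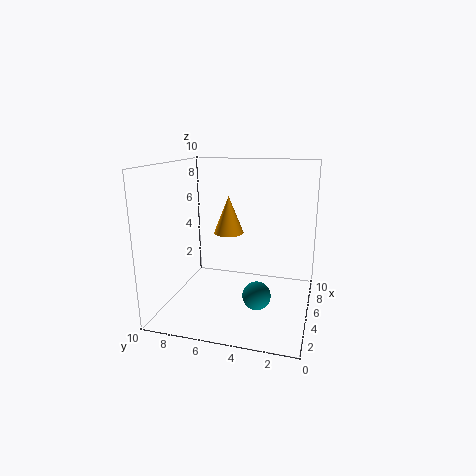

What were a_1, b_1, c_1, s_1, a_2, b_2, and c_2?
a_1 = 4.5, b_1 = 5.5, c_1 = 5.5, s_1 = 1, a_2 = 4.5, b_2 = 3.5, c_2 = 1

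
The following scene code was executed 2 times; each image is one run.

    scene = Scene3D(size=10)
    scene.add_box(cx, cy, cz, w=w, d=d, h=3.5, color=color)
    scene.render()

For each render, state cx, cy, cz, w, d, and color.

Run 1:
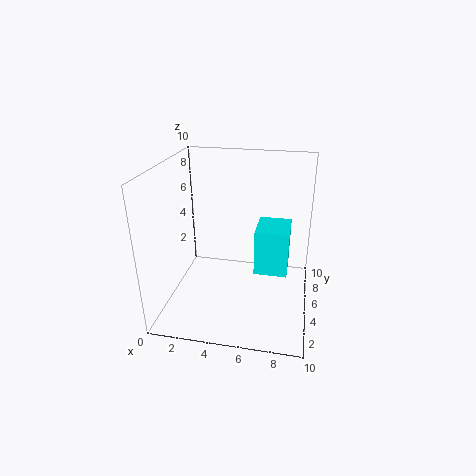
cx = 6; cy = 6; cz = 1.5; w = 2.5; d = 3; color = 'cyan'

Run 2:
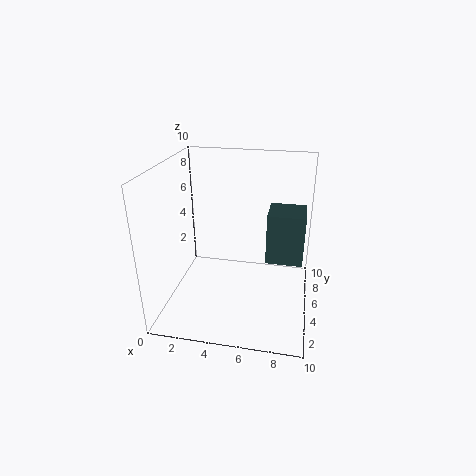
cx = 7; cy = 4.5; cz = 3.5; w = 2.5; d = 2.5; color = 'darkslategray'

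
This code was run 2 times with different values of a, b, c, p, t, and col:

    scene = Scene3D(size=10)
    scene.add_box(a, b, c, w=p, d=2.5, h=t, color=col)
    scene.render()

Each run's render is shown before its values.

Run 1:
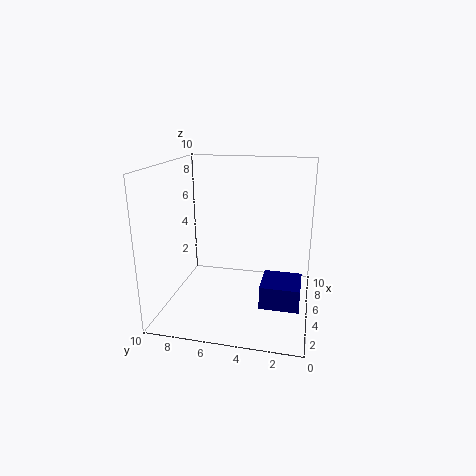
a = 2; b = 0.5; c = 1.5; p = 2.5; t = 1.5; col = 'navy'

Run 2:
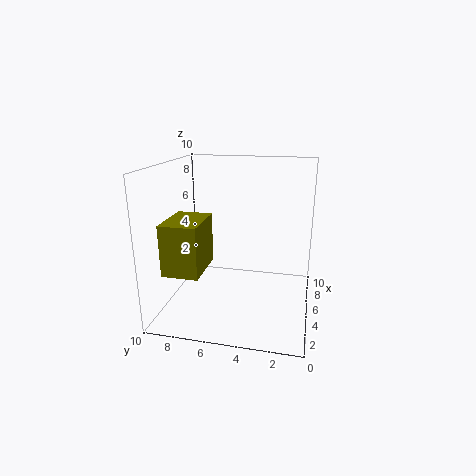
a = 2; b = 7; c = 3; p = 3.5; t = 3.5; col = 'olive'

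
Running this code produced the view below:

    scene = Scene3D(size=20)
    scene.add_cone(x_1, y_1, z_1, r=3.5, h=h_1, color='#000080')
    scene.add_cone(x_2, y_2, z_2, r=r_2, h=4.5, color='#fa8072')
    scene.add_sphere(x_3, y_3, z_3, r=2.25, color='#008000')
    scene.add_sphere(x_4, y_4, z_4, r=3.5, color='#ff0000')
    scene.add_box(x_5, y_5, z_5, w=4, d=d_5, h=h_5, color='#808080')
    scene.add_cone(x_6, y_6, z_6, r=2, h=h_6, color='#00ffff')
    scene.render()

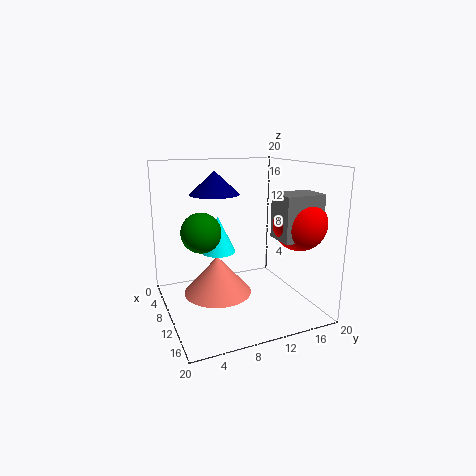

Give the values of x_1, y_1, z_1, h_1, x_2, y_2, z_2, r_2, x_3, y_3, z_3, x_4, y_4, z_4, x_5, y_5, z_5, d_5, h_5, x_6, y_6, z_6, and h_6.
x_1 = 7, y_1 = 7.75, z_1 = 15.75, h_1 = 3.25, x_2 = 15.5, y_2 = 5, z_2 = 5.5, r_2 = 4, x_3 = 16, y_3 = 3, z_3 = 13.25, x_4 = 15.5, y_4 = 16.25, z_4 = 12.75, x_5 = 13.75, y_5 = 13, z_5 = 11, d_5 = 5.25, h_5 = 5.75, x_6 = 15.25, y_6 = 5.25, z_6 = 10.5, h_6 = 4.25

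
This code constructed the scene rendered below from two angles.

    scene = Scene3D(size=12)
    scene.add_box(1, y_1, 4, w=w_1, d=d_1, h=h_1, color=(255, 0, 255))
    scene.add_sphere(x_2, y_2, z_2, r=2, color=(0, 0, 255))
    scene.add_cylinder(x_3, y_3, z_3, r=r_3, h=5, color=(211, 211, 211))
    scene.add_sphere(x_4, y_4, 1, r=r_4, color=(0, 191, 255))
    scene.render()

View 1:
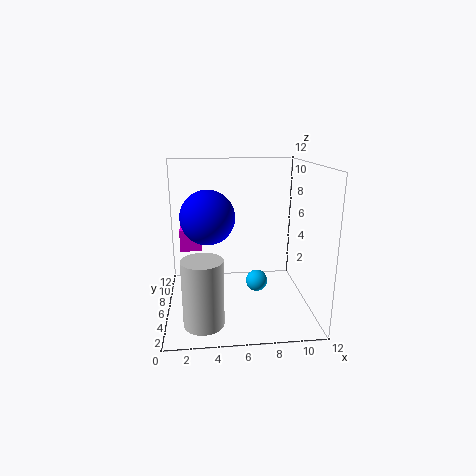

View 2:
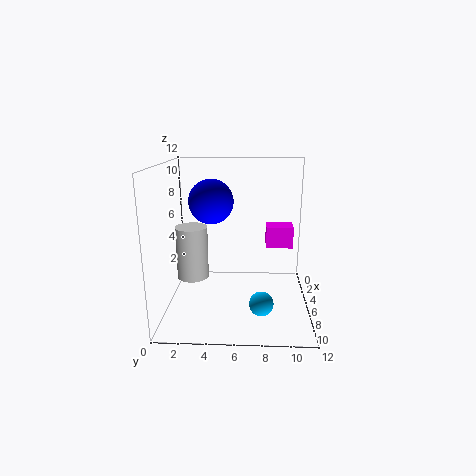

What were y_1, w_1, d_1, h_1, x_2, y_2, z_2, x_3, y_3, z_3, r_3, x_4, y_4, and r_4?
y_1 = 8.5
w_1 = 2
d_1 = 2.5
h_1 = 2
x_2 = 3.5
y_2 = 3.5
z_2 = 8.5
x_3 = 3
y_3 = 1.5
z_3 = 1
r_3 = 1.5
x_4 = 8
y_4 = 8
r_4 = 1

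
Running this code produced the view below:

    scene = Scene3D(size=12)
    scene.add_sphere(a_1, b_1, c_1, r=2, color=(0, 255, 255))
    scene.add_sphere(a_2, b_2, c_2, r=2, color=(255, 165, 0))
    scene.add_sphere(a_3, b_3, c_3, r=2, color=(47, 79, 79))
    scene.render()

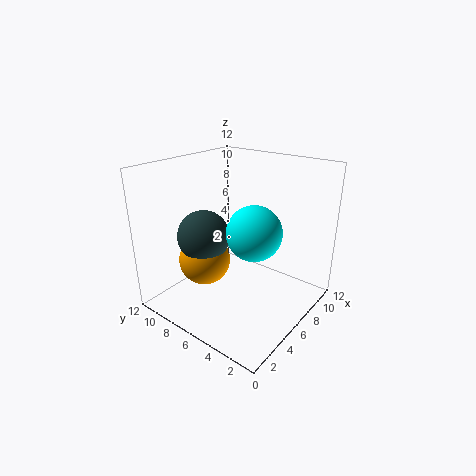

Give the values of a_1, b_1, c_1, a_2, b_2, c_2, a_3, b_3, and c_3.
a_1 = 4, b_1 = 3, c_1 = 8, a_2 = 3, b_2 = 7, c_2 = 5, a_3 = 3, b_3 = 7, c_3 = 7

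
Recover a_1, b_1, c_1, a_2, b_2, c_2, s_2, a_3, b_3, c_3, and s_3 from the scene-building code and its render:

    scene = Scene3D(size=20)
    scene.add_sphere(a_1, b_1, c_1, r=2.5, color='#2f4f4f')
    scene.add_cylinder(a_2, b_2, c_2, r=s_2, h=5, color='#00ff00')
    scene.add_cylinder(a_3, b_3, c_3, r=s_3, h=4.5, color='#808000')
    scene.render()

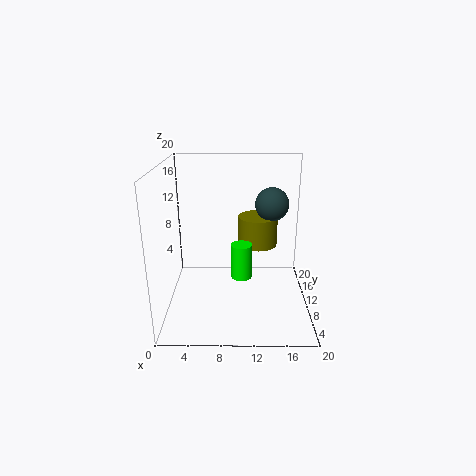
a_1 = 15
b_1 = 14.5
c_1 = 13.5
a_2 = 10.5
b_2 = 10
c_2 = 4
s_2 = 1.5
a_3 = 13
b_3 = 15
c_3 = 7
s_3 = 3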